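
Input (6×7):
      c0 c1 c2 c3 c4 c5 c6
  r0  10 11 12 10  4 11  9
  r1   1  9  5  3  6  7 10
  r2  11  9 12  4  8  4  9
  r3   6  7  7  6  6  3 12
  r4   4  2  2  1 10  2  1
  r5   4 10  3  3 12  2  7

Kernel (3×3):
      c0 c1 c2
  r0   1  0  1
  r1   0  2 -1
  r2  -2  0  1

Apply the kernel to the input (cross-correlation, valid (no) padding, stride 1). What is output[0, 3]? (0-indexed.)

22

The receptive field on the input at this output position is [10 4 11 / 3 6 7 / 4 8 4]. Elementwise product with the kernel and sum: 10·1 + 11·1 + 6·2 + 7·-1 + 4·-2 + 4·1.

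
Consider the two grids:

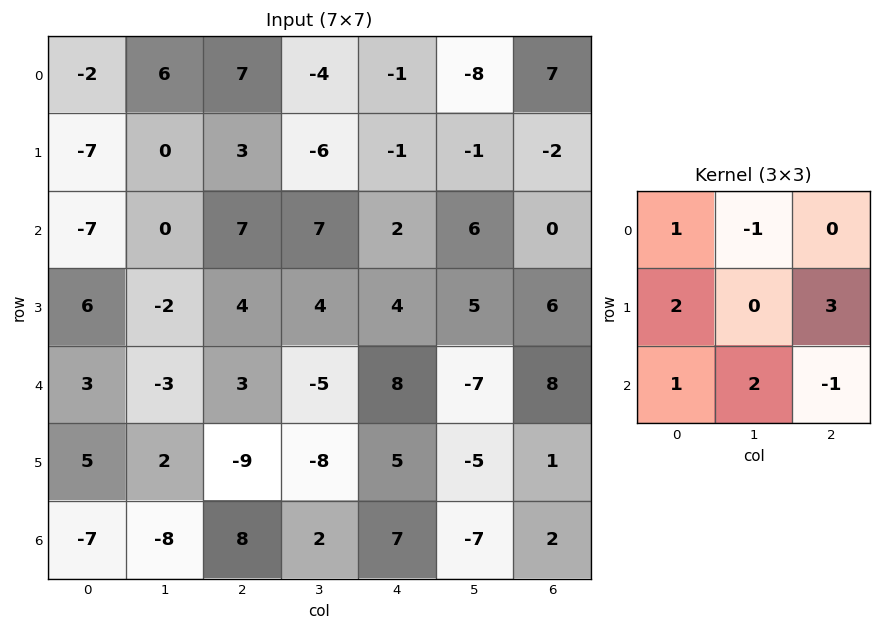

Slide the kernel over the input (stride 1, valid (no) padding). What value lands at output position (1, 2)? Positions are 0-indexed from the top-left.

The receptive field on the input at this output position is [3 -6 -1 / 7 7 2 / 4 4 4]. Elementwise product with the kernel and sum: 3·1 + -6·-1 + 7·2 + 2·3 + 4·1 + 4·2 + 4·-1.

37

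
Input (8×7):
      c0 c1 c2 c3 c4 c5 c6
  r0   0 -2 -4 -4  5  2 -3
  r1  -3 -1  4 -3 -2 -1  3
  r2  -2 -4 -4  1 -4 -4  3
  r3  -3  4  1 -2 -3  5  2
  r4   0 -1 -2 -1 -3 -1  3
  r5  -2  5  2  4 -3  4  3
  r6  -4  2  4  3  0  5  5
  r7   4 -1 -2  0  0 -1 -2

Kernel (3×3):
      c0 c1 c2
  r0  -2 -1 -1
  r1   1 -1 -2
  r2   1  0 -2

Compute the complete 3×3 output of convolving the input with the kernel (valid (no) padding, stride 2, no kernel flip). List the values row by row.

Output[0,0]: The receptive field on the input at this output position is [0 -2 -4 / -3 -1 4 / -2 -4 -4]. Elementwise product with the kernel and sum: 0·-2 + -2·-1 + -4·-1 + -3·1 + -1·-1 + 4·-2 + -2·1 + -4·-2.
Output[0,1]: The receptive field on the input at this output position is [-4 -4 5 / 4 -3 -2 / -4 1 -4]. Elementwise product with the kernel and sum: -4·-2 + -4·-1 + 5·-1 + 4·1 + -3·-1 + -2·-2 + -4·1 + -4·-2.

2 22 -26
7 24 -12
-20 16 -19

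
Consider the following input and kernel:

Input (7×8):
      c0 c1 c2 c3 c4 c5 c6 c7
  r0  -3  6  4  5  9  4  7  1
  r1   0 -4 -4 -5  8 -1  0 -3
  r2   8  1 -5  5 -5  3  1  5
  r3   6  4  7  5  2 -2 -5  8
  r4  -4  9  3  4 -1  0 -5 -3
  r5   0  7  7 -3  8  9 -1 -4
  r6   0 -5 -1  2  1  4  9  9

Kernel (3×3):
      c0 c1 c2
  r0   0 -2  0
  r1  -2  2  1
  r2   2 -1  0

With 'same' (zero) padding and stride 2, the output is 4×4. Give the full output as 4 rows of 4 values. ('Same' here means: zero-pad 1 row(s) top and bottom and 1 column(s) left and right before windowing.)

Output[0,0]: The receptive field on the zero-padded input at this output position is [0 0 0 / 0 -3 6 / 0 0 -4]. Elementwise product with the kernel and sum: 0·-2 + 0·-2 + -3·2 + 6·1 + 0·2 + 0·-1.
Output[0,1]: The receptive field on the zero-padded input at this output position is [0 0 0 / 6 4 5 / -4 -4 -5]. Elementwise product with the kernel and sum: 0·-2 + 6·-2 + 4·2 + 5·1 + -4·2 + -4·-1.

0 -3 -6 5
11 2 -25 2
-11 -15 -28 16
-5 -4 -14 21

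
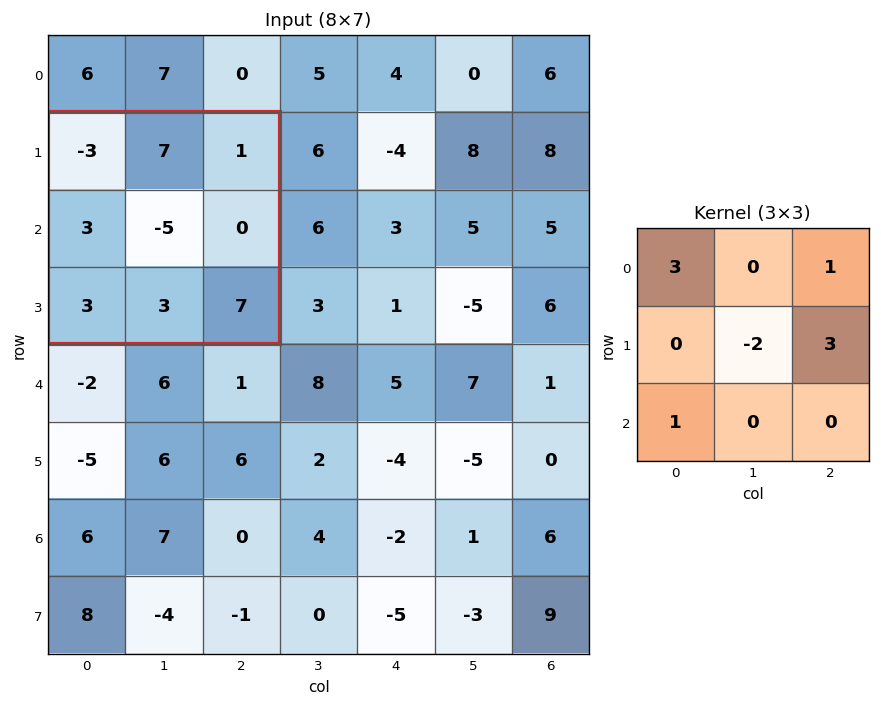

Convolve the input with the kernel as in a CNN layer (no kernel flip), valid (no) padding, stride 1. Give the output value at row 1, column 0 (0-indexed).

5

The receptive field on the input at this output position is [-3 7 1 / 3 -5 0 / 3 3 7]. Elementwise product with the kernel and sum: -3·3 + 1·1 + -5·-2 + 0·3 + 3·1.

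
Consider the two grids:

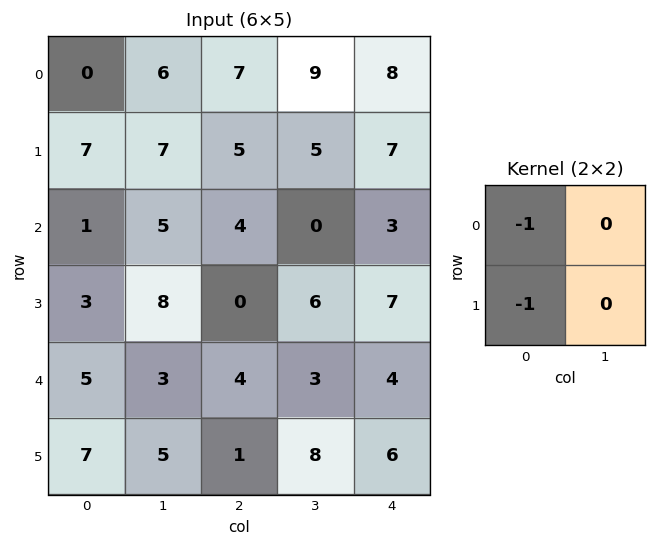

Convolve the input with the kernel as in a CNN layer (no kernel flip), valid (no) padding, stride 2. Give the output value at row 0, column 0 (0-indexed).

-7

The receptive field on the input at this output position is [0 6 / 7 7]. Elementwise product with the kernel and sum: 0·-1 + 7·-1.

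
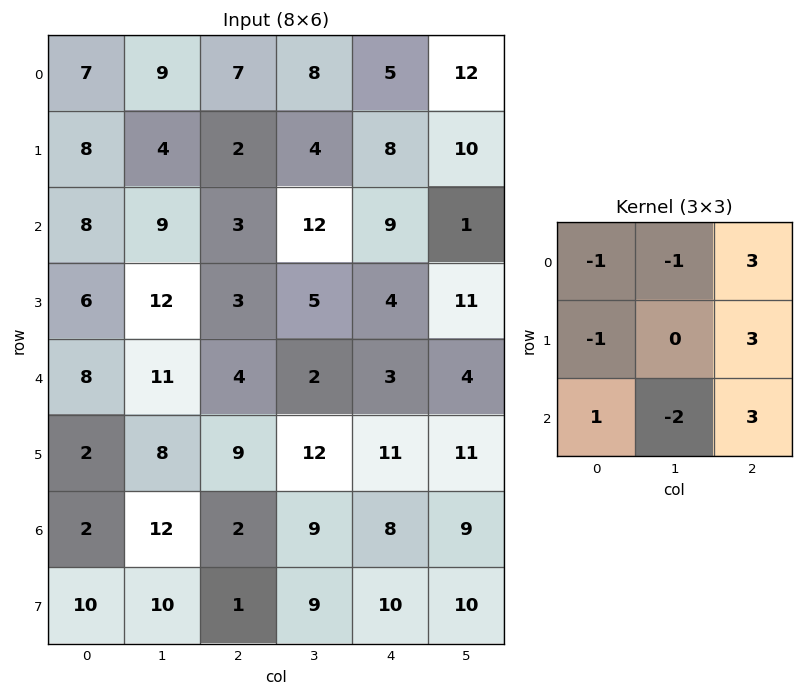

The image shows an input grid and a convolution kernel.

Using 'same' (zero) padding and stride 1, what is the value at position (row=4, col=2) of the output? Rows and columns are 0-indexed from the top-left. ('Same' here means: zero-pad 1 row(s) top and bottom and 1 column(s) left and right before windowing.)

21

The receptive field on the zero-padded input at this output position is [12 3 5 / 11 4 2 / 8 9 12]. Elementwise product with the kernel and sum: 12·-1 + 3·-1 + 5·3 + 11·-1 + 2·3 + 8·1 + 9·-2 + 12·3.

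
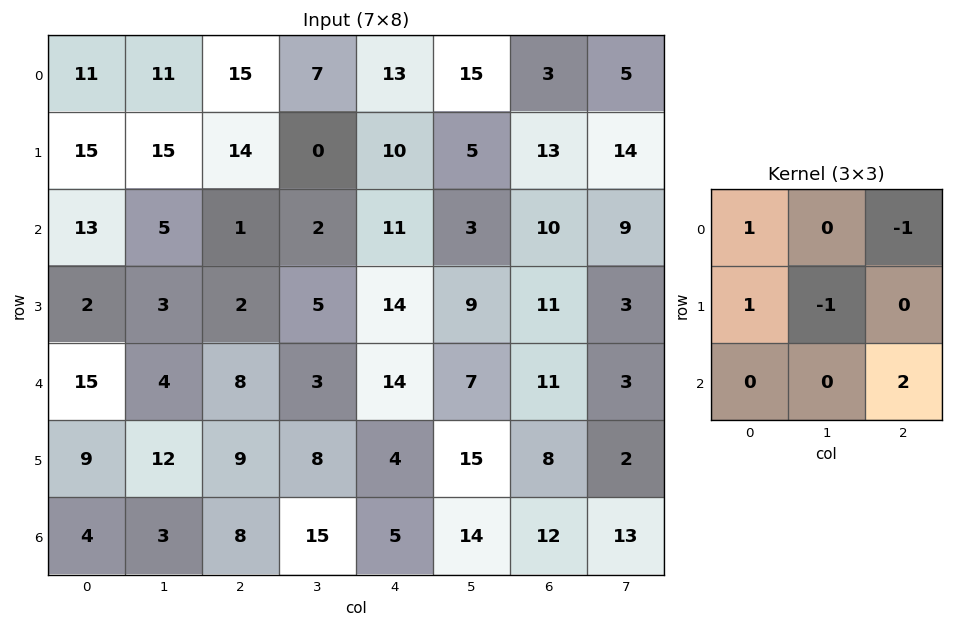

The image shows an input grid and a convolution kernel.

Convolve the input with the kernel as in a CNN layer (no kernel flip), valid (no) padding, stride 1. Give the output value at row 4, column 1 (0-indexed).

The receptive field on the input at this output position is [4 8 3 / 12 9 8 / 3 8 15]. Elementwise product with the kernel and sum: 4·1 + 3·-1 + 12·1 + 9·-1 + 15·2.

34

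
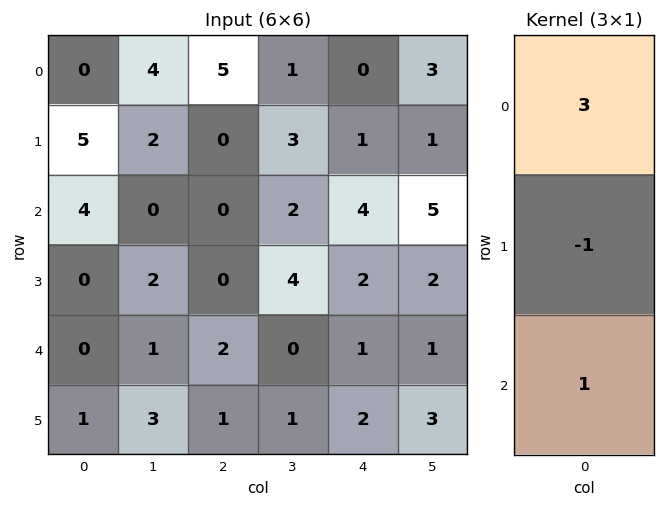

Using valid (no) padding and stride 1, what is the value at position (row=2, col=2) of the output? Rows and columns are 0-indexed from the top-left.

The receptive field on the input at this output position is [0 / 0 / 2]. Elementwise product with the kernel and sum: 0·3 + 0·-1 + 2·1.

2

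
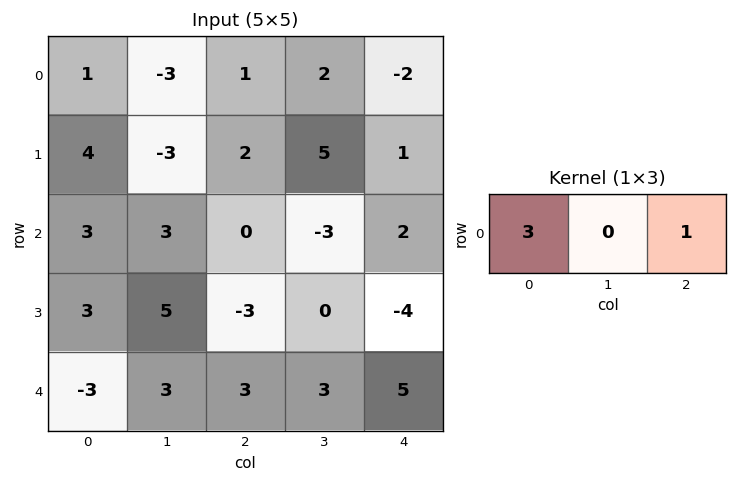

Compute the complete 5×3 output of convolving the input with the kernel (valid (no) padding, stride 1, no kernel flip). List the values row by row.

4 -7 1
14 -4 7
9 6 2
6 15 -13
-6 12 14

Output[0,0]: The receptive field on the input at this output position is [1 -3 1]. Elementwise product with the kernel and sum: 1·3 + 1·1.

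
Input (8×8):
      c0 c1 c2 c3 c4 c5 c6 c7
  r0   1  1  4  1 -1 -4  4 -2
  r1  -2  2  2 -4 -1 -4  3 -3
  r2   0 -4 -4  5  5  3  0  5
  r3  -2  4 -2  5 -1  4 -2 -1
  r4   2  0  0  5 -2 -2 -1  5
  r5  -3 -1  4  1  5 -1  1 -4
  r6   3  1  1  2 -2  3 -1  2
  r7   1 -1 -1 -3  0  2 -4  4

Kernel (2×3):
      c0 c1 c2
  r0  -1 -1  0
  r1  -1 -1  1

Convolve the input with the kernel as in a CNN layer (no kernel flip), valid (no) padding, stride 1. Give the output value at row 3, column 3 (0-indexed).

The receptive field on the input at this output position is [5 -1 4 / 5 -2 -2]. Elementwise product with the kernel and sum: 5·-1 + -1·-1 + 5·-1 + -2·-1 + -2·1.

-9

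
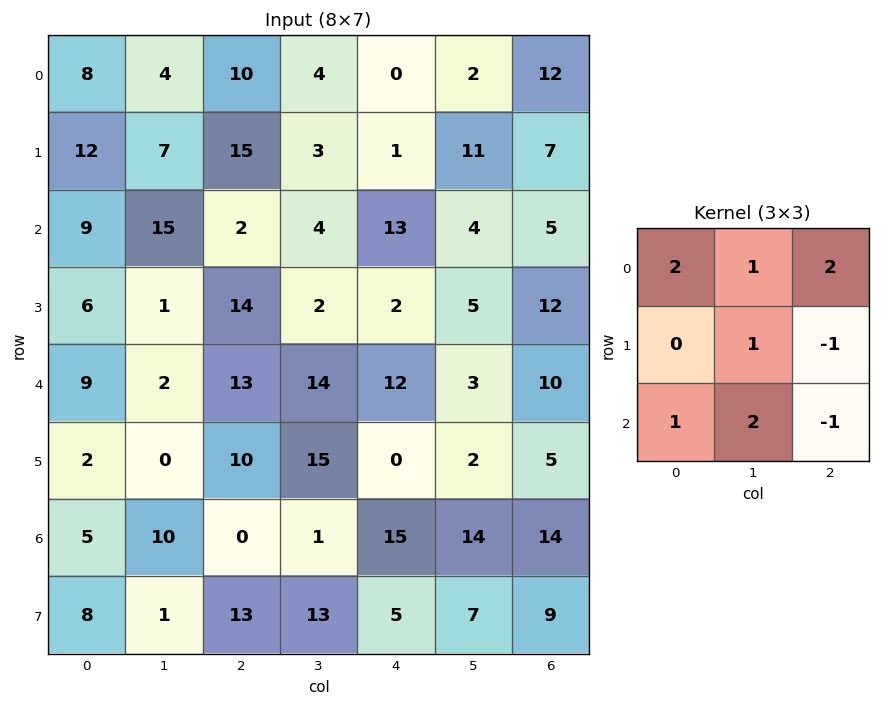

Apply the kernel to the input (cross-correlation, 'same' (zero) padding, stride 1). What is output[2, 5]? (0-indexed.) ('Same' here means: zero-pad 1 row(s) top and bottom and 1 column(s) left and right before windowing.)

The receptive field on the zero-padded input at this output position is [1 11 7 / 13 4 5 / 2 5 12]. Elementwise product with the kernel and sum: 1·2 + 11·1 + 7·2 + 4·1 + 5·-1 + 2·1 + 5·2 + 12·-1.

26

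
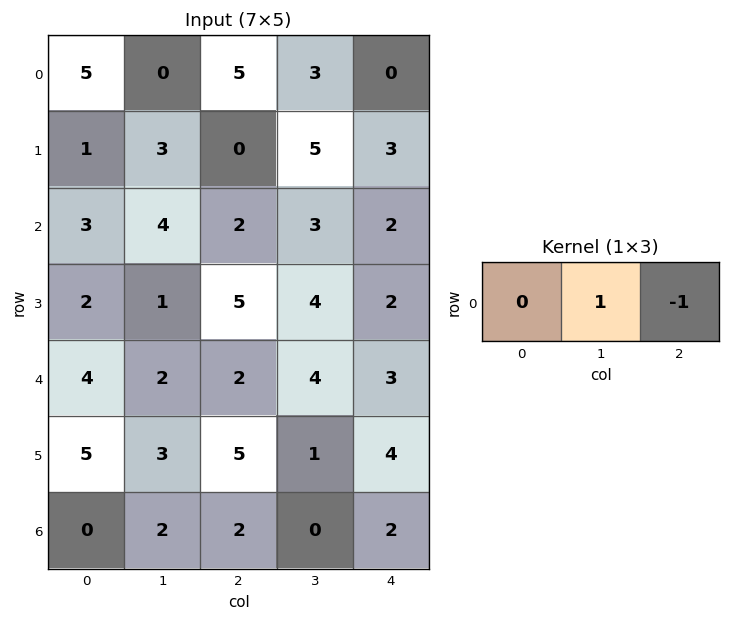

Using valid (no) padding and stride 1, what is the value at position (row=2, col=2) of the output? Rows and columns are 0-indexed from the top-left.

The receptive field on the input at this output position is [2 3 2]. Elementwise product with the kernel and sum: 3·1 + 2·-1.

1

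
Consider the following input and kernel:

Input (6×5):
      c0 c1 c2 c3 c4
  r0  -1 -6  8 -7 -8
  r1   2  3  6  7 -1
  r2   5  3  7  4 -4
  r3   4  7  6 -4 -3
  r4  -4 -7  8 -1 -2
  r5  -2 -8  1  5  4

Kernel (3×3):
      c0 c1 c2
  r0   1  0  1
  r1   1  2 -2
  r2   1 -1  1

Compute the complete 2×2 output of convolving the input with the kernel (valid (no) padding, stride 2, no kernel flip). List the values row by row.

Output[0,0]: The receptive field on the input at this output position is [-1 -6 8 / 2 3 6 / 5 3 7]. Elementwise product with the kernel and sum: -1·1 + 8·1 + 2·1 + 3·2 + 6·-2 + 5·1 + 3·-1 + 7·1.

12 21
29 14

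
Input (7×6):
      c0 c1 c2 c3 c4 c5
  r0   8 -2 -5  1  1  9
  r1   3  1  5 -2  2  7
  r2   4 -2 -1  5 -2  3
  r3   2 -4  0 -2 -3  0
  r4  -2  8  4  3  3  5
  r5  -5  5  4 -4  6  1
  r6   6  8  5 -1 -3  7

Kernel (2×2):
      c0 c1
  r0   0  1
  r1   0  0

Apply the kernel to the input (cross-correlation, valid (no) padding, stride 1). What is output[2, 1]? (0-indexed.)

The receptive field on the input at this output position is [-2 -1 / -4 0]. Elementwise product with the kernel and sum: -1·1.

-1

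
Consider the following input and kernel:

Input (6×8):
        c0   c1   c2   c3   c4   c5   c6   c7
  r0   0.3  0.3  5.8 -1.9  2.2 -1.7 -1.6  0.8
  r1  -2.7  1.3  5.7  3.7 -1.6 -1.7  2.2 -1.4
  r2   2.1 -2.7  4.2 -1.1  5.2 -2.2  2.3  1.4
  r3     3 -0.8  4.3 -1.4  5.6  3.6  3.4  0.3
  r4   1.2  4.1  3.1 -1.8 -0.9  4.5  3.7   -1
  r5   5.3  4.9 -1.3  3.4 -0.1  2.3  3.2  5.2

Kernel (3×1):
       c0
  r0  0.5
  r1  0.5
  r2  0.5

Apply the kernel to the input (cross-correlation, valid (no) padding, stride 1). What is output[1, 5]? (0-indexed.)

-0.15

The receptive field on the input at this output position is [-1.7 / -2.2 / 3.6]. Elementwise product with the kernel and sum: -1.7·0.5 + -2.2·0.5 + 3.6·0.5.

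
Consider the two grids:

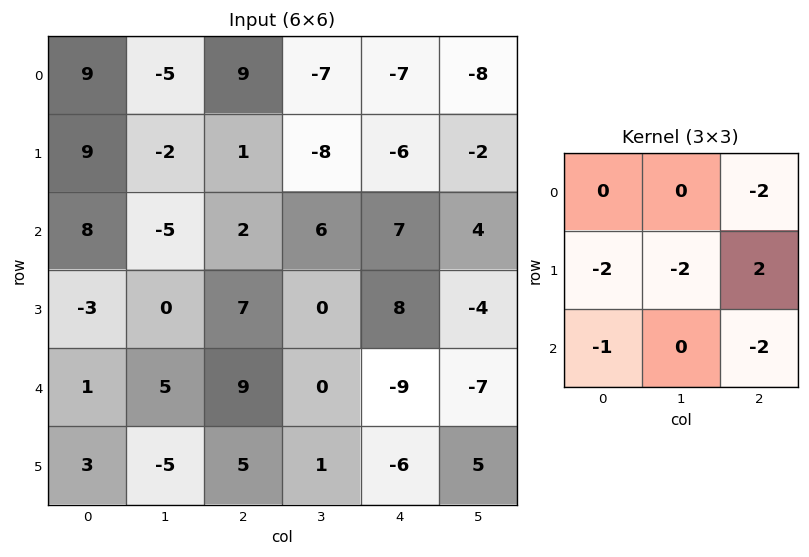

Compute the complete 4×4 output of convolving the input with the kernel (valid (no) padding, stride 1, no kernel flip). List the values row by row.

Output[0,0]: The receptive field on the input at this output position is [9 -5 9 / 9 -2 1 / 8 -5 2]. Elementwise product with the kernel and sum: 9·-2 + 9·-2 + -2·-2 + 1·2 + 8·-1 + 2·-2.
Output[0,1]: The receptive field on the input at this output position is [-5 9 -7 / -2 1 -8 / -5 2 6]. Elementwise product with the kernel and sum: -7·-2 + -2·-2 + 1·-2 + -8·2 + -5·-1 + 6·-2.

-42 -7 0 26
-15 34 -13 -6
-3 -31 -3 -18
-21 -25 -45 1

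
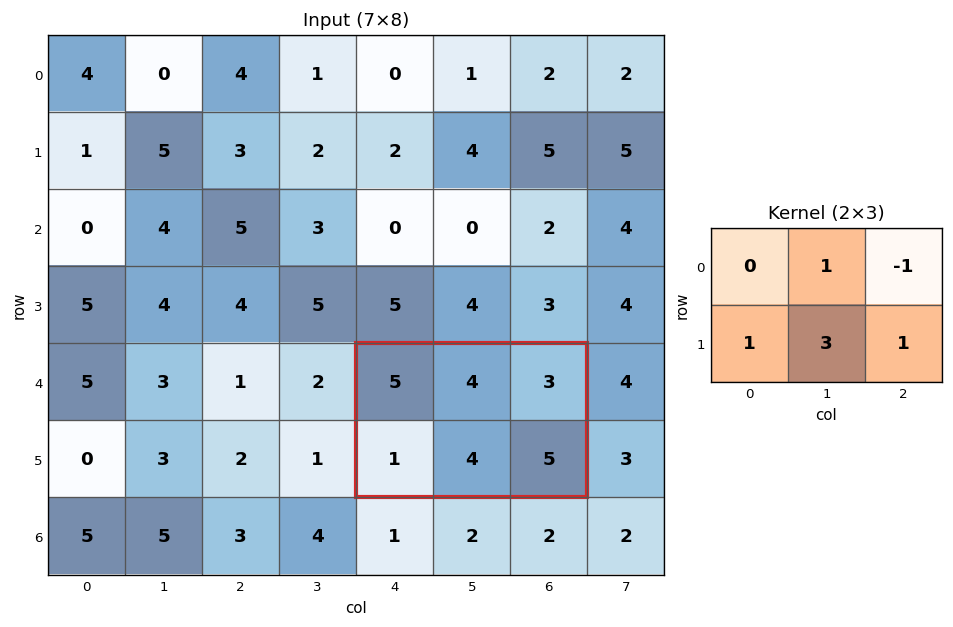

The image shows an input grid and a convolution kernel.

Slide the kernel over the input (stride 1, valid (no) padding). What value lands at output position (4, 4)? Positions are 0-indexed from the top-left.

The receptive field on the input at this output position is [5 4 3 / 1 4 5]. Elementwise product with the kernel and sum: 4·1 + 3·-1 + 1·1 + 4·3 + 5·1.

19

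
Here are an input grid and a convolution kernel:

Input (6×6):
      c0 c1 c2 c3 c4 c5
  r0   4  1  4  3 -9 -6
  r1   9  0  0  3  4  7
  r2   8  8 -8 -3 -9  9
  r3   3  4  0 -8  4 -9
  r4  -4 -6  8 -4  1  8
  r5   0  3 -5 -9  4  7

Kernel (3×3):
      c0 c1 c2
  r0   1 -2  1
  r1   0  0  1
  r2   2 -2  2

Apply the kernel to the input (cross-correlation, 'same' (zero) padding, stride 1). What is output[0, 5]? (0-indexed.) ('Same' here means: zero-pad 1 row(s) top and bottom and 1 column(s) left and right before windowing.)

The receptive field on the zero-padded input at this output position is [0 0 0 / -9 -6 0 / 4 7 0]. Elementwise product with the kernel and sum: 0·1 + 0·-2 + 0·1 + 0·1 + 4·2 + 7·-2 + 0·2.

-6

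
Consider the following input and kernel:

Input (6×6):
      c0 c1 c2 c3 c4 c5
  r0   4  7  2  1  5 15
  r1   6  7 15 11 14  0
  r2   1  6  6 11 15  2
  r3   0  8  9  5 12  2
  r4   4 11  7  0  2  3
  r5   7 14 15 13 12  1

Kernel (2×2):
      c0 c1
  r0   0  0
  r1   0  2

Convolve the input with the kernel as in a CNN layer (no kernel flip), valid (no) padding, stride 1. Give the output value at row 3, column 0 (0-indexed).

The receptive field on the input at this output position is [0 8 / 4 11]. Elementwise product with the kernel and sum: 11·2.

22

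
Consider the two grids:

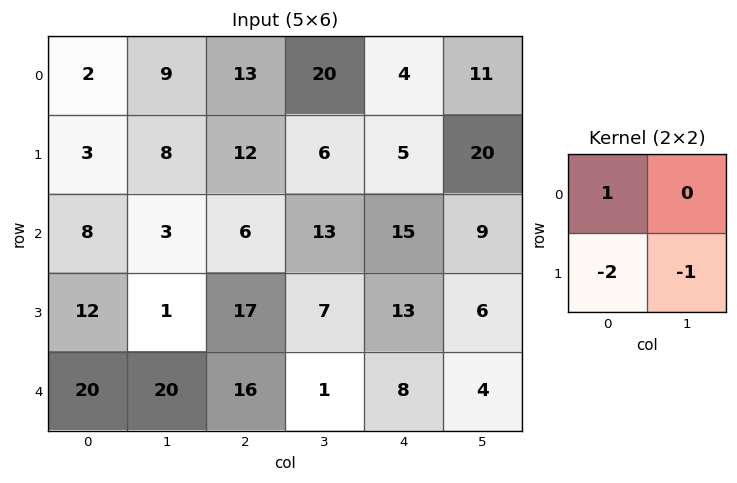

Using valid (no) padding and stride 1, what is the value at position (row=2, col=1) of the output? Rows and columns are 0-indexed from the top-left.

-16

The receptive field on the input at this output position is [3 6 / 1 17]. Elementwise product with the kernel and sum: 3·1 + 1·-2 + 17·-1.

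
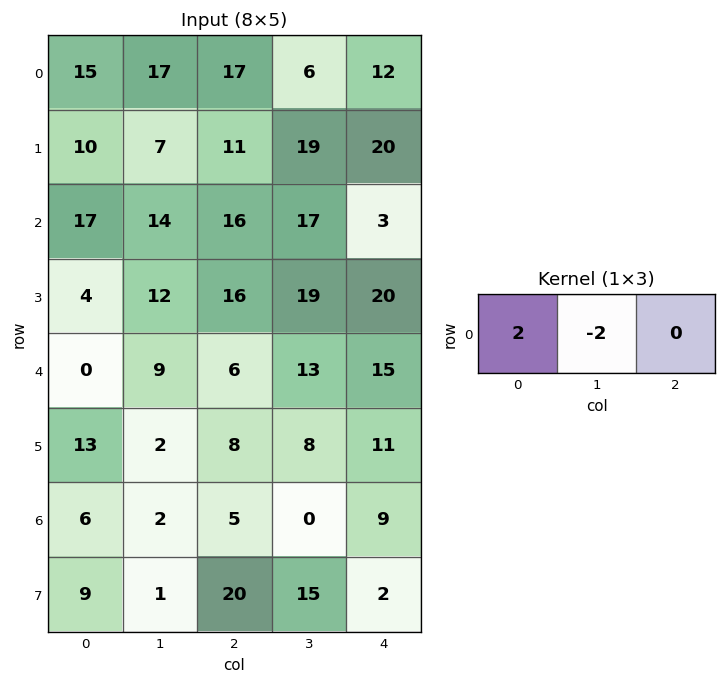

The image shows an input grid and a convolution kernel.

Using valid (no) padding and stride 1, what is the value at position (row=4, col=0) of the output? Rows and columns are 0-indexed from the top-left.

The receptive field on the input at this output position is [0 9 6]. Elementwise product with the kernel and sum: 0·2 + 9·-2.

-18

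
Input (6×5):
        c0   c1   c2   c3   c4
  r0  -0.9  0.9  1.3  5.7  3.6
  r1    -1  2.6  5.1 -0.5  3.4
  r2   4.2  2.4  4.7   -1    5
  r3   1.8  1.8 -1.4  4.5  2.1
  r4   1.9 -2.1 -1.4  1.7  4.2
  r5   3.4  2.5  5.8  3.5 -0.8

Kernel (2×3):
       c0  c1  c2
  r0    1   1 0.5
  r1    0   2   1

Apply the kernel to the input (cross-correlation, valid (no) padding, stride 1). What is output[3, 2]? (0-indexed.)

11.75

The receptive field on the input at this output position is [-1.4 4.5 2.1 / -1.4 1.7 4.2]. Elementwise product with the kernel and sum: -1.4·1 + 4.5·1 + 2.1·0.5 + 1.7·2 + 4.2·1.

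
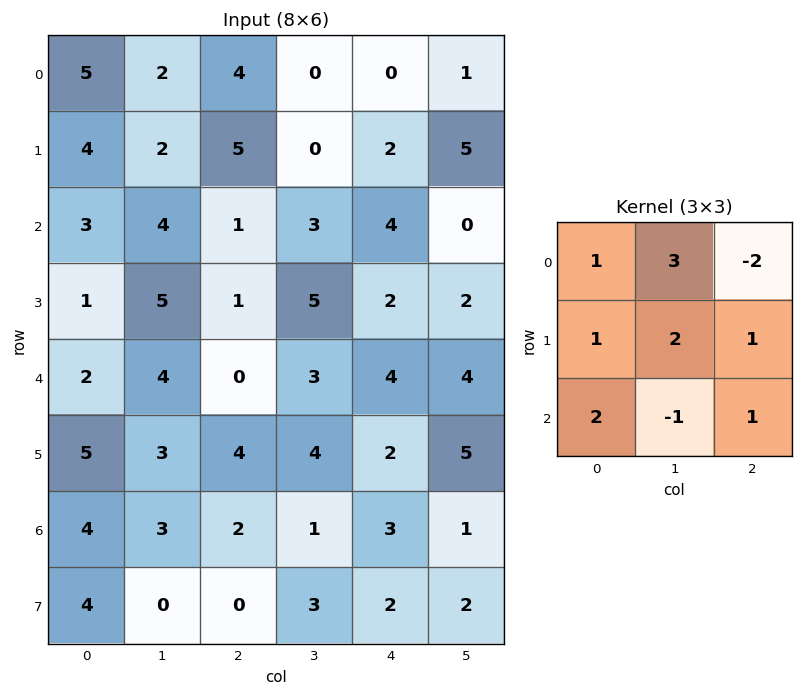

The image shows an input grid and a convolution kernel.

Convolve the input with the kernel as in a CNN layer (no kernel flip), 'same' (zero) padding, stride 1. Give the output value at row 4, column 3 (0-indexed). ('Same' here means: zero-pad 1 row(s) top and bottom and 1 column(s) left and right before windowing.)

The receptive field on the zero-padded input at this output position is [1 5 2 / 0 3 4 / 4 4 2]. Elementwise product with the kernel and sum: 1·1 + 5·3 + 2·-2 + 0·1 + 3·2 + 4·1 + 4·2 + 4·-1 + 2·1.

28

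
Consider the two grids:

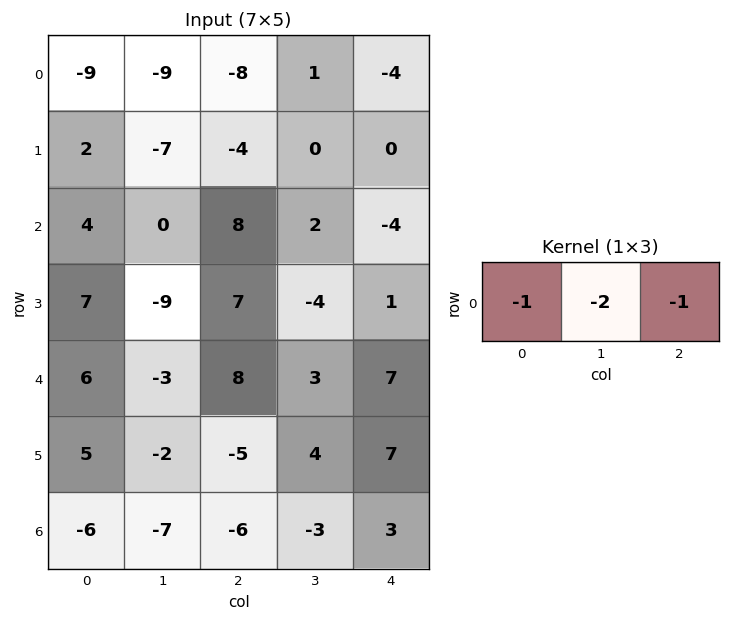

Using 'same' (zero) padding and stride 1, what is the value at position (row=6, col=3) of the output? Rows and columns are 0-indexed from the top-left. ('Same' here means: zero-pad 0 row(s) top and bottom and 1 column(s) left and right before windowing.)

The receptive field on the zero-padded input at this output position is [-6 -3 3]. Elementwise product with the kernel and sum: -6·-1 + -3·-2 + 3·-1.

9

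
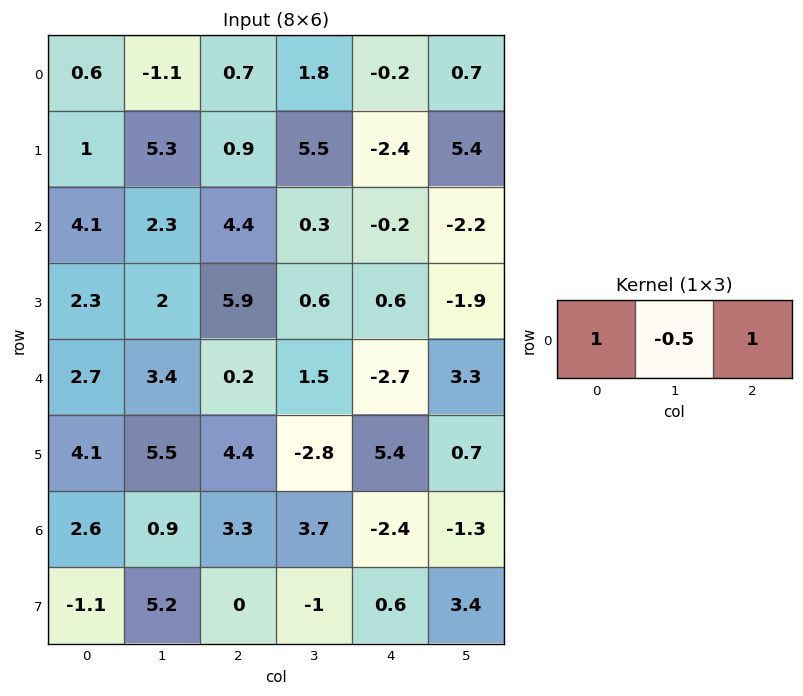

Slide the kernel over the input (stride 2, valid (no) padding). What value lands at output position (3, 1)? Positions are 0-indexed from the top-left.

-0.95

The receptive field on the input at this output position is [3.3 3.7 -2.4]. Elementwise product with the kernel and sum: 3.3·1 + 3.7·-0.5 + -2.4·1.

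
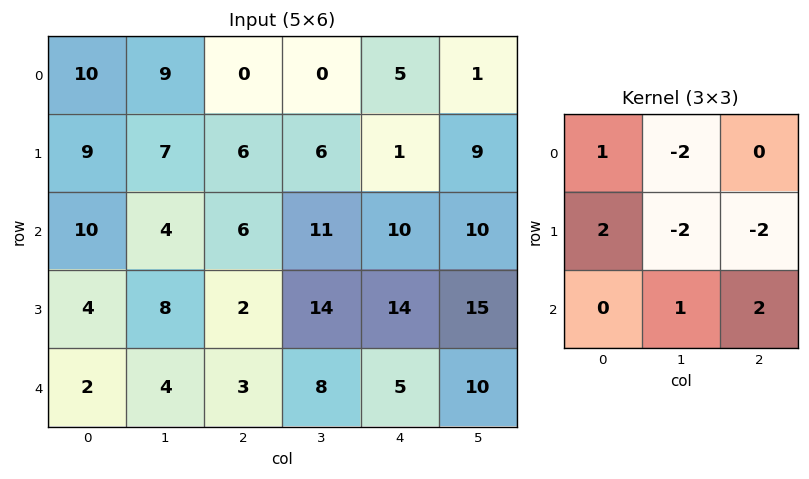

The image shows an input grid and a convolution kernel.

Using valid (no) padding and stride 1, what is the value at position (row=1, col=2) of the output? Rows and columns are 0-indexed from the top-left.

The receptive field on the input at this output position is [6 6 1 / 6 11 10 / 2 14 14]. Elementwise product with the kernel and sum: 6·1 + 6·-2 + 6·2 + 11·-2 + 10·-2 + 14·1 + 14·2.

6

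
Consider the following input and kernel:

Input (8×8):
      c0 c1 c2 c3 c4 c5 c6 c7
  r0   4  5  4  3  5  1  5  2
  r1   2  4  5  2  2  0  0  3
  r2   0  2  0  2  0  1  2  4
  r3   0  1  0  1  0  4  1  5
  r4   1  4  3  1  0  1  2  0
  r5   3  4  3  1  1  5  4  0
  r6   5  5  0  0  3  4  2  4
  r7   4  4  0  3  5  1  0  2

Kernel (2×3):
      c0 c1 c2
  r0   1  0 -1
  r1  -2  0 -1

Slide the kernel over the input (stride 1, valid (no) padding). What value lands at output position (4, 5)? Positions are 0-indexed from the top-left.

The receptive field on the input at this output position is [1 2 0 / 5 4 0]. Elementwise product with the kernel and sum: 1·1 + 0·-1 + 5·-2 + 0·-1.

-9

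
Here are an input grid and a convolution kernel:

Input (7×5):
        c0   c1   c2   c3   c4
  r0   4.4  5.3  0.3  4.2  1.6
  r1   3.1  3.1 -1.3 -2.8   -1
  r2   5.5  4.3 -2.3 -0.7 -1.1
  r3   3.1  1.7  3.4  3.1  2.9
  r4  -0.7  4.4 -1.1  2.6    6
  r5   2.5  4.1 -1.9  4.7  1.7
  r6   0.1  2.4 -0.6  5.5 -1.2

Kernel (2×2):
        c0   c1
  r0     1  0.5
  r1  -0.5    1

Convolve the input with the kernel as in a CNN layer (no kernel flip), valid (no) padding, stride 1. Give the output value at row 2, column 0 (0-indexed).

7.8

The receptive field on the input at this output position is [5.5 4.3 / 3.1 1.7]. Elementwise product with the kernel and sum: 5.5·1 + 4.3·0.5 + 3.1·-0.5 + 1.7·1.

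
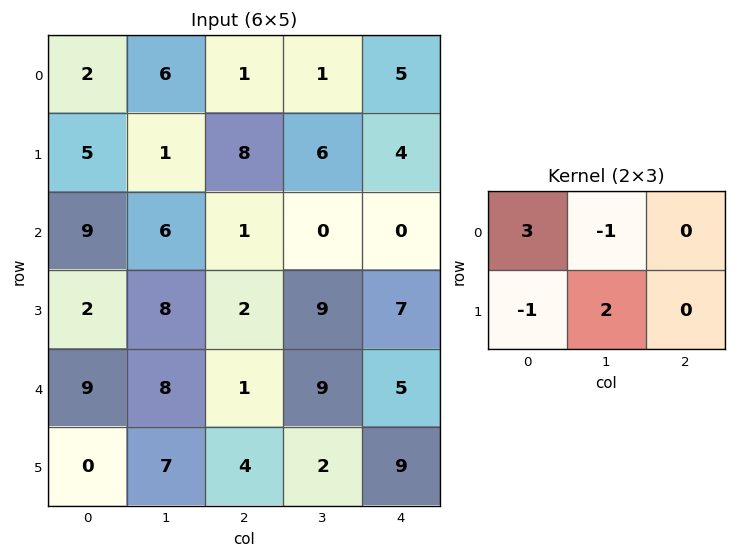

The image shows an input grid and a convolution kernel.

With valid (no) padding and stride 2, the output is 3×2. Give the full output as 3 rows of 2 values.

Output[0,0]: The receptive field on the input at this output position is [2 6 1 / 5 1 8]. Elementwise product with the kernel and sum: 2·3 + 6·-1 + 5·-1 + 1·2.

-3 6
35 19
33 -6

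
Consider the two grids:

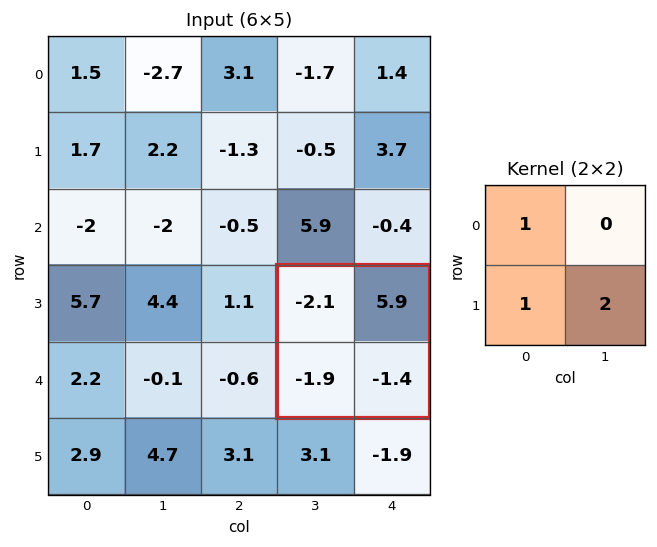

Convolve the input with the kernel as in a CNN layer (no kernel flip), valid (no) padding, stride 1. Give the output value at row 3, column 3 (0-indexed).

The receptive field on the input at this output position is [-2.1 5.9 / -1.9 -1.4]. Elementwise product with the kernel and sum: -2.1·1 + -1.9·1 + -1.4·2.

-6.8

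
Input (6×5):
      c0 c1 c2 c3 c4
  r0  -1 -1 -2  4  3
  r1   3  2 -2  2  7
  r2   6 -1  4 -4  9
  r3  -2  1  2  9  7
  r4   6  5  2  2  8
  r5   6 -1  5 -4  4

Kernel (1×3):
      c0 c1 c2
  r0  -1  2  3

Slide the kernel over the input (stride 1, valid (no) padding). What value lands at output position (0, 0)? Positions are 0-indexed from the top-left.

-7

The receptive field on the input at this output position is [-1 -1 -2]. Elementwise product with the kernel and sum: -1·-1 + -1·2 + -2·3.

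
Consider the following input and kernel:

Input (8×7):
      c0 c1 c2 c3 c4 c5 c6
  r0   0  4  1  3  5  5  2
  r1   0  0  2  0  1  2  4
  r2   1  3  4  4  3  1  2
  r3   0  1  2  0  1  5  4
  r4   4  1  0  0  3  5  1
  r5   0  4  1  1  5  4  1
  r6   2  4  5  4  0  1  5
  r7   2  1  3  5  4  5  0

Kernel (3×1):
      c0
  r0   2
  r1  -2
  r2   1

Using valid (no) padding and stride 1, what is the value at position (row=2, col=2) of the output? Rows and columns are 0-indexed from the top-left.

The receptive field on the input at this output position is [4 / 2 / 0]. Elementwise product with the kernel and sum: 4·2 + 2·-2 + 0·1.

4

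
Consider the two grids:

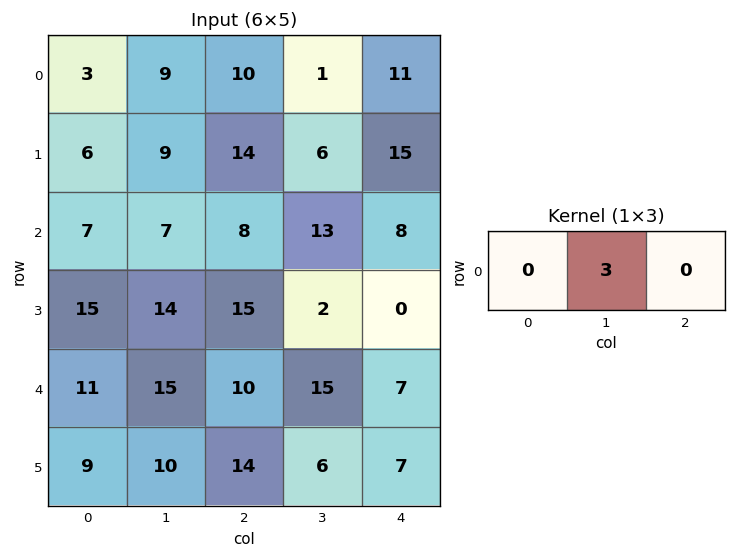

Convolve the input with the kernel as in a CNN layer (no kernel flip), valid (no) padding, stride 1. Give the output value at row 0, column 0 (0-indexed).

27

The receptive field on the input at this output position is [3 9 10]. Elementwise product with the kernel and sum: 9·3.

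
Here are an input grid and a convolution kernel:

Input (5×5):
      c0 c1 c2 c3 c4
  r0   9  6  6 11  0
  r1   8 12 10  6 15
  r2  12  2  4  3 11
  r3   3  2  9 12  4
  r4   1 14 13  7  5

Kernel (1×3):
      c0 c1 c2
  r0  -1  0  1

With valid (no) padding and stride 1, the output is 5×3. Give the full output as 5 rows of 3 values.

Output[0,0]: The receptive field on the input at this output position is [9 6 6]. Elementwise product with the kernel and sum: 9·-1 + 6·1.

-3 5 -6
2 -6 5
-8 1 7
6 10 -5
12 -7 -8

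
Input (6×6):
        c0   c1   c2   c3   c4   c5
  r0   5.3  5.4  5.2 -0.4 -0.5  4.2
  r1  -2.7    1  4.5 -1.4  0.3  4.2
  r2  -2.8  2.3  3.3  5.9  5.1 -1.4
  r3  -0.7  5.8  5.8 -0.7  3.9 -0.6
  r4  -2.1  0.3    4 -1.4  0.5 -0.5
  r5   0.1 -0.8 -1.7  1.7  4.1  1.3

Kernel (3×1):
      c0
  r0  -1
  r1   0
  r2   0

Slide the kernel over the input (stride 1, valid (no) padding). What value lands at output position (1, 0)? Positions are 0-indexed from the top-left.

2.7

The receptive field on the input at this output position is [-2.7 / -2.8 / -0.7]. Elementwise product with the kernel and sum: -2.7·-1.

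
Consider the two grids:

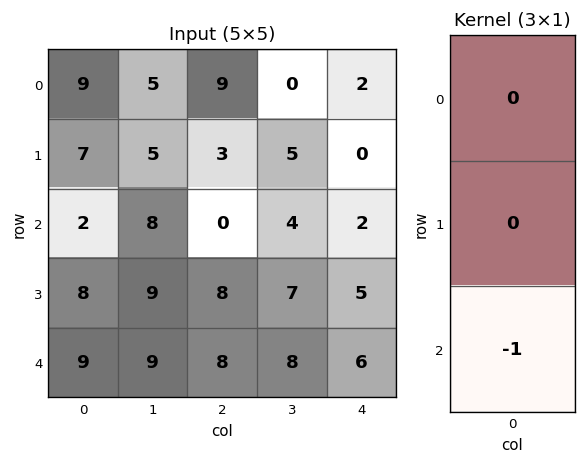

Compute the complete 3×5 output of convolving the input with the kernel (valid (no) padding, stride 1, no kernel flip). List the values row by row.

-2 -8 0 -4 -2
-8 -9 -8 -7 -5
-9 -9 -8 -8 -6

Output[0,0]: The receptive field on the input at this output position is [9 / 7 / 2]. Elementwise product with the kernel and sum: 2·-1.
Output[0,1]: The receptive field on the input at this output position is [5 / 5 / 8]. Elementwise product with the kernel and sum: 8·-1.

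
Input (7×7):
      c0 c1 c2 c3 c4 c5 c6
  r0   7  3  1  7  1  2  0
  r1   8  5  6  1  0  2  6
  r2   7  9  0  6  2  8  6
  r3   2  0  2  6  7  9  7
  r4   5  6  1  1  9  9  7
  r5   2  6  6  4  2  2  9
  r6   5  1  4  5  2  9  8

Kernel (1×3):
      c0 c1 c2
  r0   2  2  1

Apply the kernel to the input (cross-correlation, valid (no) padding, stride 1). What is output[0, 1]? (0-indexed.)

The receptive field on the input at this output position is [3 1 7]. Elementwise product with the kernel and sum: 3·2 + 1·2 + 7·1.

15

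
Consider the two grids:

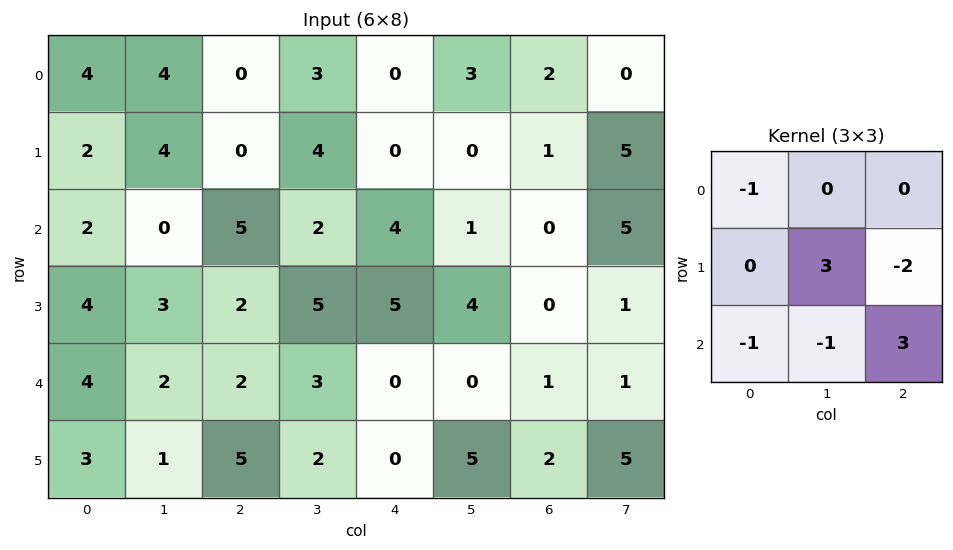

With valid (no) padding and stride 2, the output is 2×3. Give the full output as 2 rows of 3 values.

Output[0,0]: The receptive field on the input at this output position is [4 4 0 / 2 4 0 / 2 0 5]. Elementwise product with the kernel and sum: 4·-1 + 4·3 + 0·-2 + 2·-1 + 0·-1 + 5·3.
Output[0,1]: The receptive field on the input at this output position is [0 3 0 / 0 4 0 / 5 2 4]. Elementwise product with the kernel and sum: 0·-1 + 4·3 + 0·-2 + 5·-1 + 2·-1 + 4·3.

21 17 -7
3 -5 11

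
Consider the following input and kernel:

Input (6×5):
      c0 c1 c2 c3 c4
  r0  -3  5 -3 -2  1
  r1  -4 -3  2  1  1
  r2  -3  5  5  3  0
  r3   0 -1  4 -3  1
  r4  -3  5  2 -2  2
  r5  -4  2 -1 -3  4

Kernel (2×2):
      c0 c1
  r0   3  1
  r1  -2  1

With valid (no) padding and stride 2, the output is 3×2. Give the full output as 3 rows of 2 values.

Output[0,0]: The receptive field on the input at this output position is [-3 5 / -4 -3]. Elementwise product with the kernel and sum: -3·3 + 5·1 + -4·-2 + -3·1.
Output[0,1]: The receptive field on the input at this output position is [-3 -2 / 2 1]. Elementwise product with the kernel and sum: -3·3 + -2·1 + 2·-2 + 1·1.

1 -14
-5 7
6 3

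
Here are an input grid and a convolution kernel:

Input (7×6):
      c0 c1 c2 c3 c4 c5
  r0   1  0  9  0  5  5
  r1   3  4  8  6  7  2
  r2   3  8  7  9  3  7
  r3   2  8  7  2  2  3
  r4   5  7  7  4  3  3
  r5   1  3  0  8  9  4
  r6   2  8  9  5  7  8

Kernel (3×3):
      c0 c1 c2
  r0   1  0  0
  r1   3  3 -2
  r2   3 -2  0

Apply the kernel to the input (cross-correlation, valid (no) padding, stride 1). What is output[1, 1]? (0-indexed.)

41

The receptive field on the input at this output position is [4 8 6 / 8 7 9 / 8 7 2]. Elementwise product with the kernel and sum: 4·1 + 8·3 + 7·3 + 9·-2 + 8·3 + 7·-2.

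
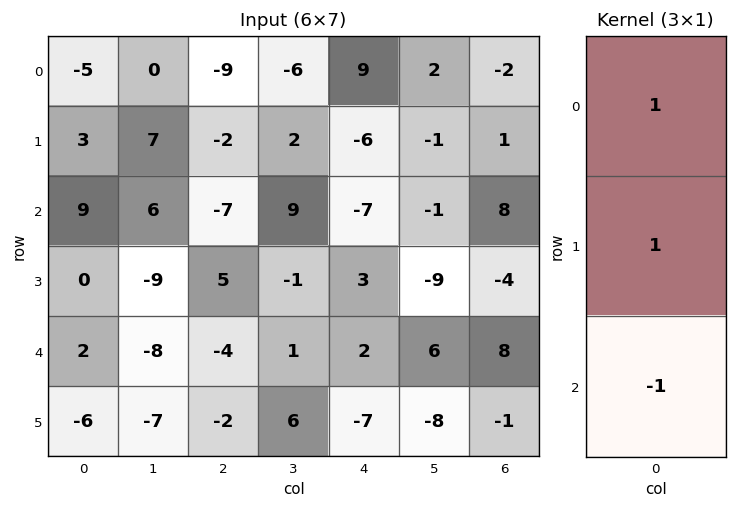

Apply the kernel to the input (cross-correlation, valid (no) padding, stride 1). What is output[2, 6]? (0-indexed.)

-4

The receptive field on the input at this output position is [8 / -4 / 8]. Elementwise product with the kernel and sum: 8·1 + -4·1 + 8·-1.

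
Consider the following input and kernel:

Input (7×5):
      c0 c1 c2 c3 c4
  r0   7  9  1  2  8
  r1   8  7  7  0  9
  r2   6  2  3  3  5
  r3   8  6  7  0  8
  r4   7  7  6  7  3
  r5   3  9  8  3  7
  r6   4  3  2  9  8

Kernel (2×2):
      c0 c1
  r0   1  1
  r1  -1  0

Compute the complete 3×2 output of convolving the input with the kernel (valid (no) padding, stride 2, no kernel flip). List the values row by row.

8 -4
0 -1
11 5

Output[0,0]: The receptive field on the input at this output position is [7 9 / 8 7]. Elementwise product with the kernel and sum: 7·1 + 9·1 + 8·-1.
Output[0,1]: The receptive field on the input at this output position is [1 2 / 7 0]. Elementwise product with the kernel and sum: 1·1 + 2·1 + 7·-1.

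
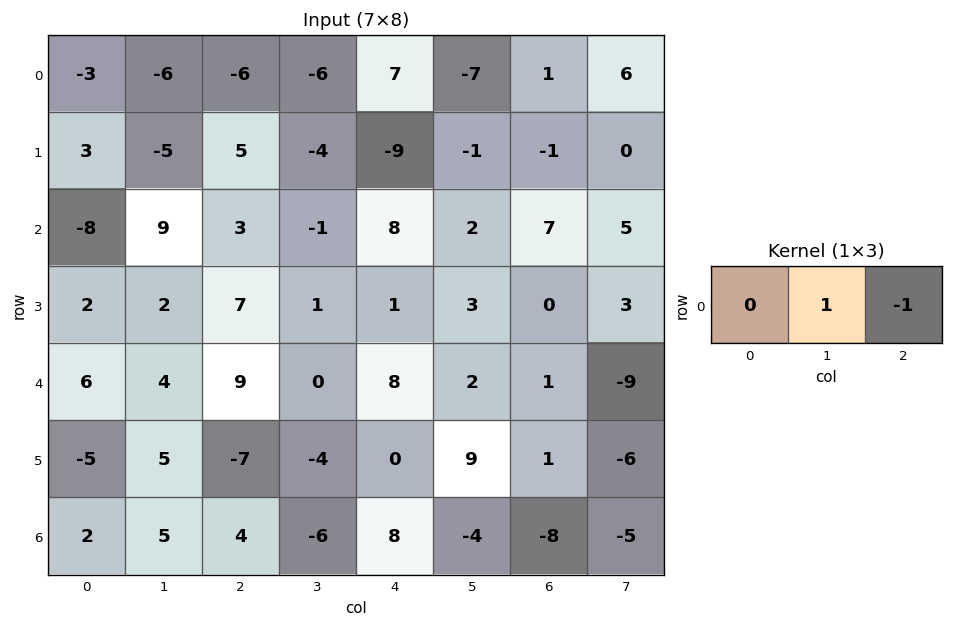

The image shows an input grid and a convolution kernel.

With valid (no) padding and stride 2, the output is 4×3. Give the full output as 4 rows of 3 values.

Output[0,0]: The receptive field on the input at this output position is [-3 -6 -6]. Elementwise product with the kernel and sum: -6·1 + -6·-1.
Output[0,1]: The receptive field on the input at this output position is [-6 -6 7]. Elementwise product with the kernel and sum: -6·1 + 7·-1.

0 -13 -8
6 -9 -5
-5 -8 1
1 -14 4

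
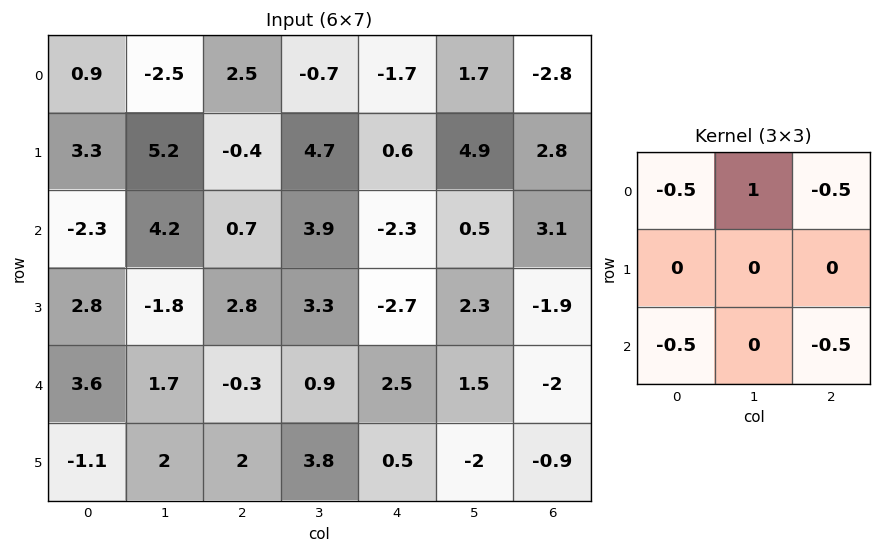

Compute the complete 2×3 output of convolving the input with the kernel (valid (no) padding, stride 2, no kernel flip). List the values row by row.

Output[0,0]: The receptive field on the input at this output position is [0.9 -2.5 2.5 / 3.3 5.2 -0.4 / -2.3 4.2 0.7]. Elementwise product with the kernel and sum: 0.9·-0.5 + -2.5·1 + 2.5·-0.5 + -2.3·-0.5 + 0.7·-0.5.
Output[0,1]: The receptive field on the input at this output position is [2.5 -0.7 -1.7 / -0.4 4.7 0.6 / 0.7 3.9 -2.3]. Elementwise product with the kernel and sum: 2.5·-0.5 + -0.7·1 + -1.7·-0.5 + 0.7·-0.5 + -2.3·-0.5.

-3.4 -0.3 3.55
3.35 3.6 -0.15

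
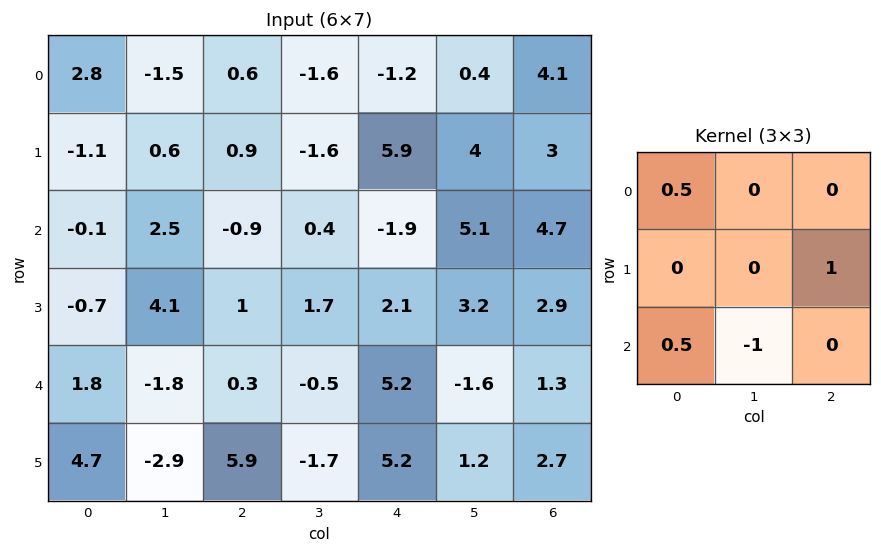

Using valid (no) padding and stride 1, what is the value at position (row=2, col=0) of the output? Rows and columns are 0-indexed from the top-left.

The receptive field on the input at this output position is [-0.1 2.5 -0.9 / -0.7 4.1 1 / 1.8 -1.8 0.3]. Elementwise product with the kernel and sum: -0.1·0.5 + 1·1 + 1.8·0.5 + -1.8·-1.

3.65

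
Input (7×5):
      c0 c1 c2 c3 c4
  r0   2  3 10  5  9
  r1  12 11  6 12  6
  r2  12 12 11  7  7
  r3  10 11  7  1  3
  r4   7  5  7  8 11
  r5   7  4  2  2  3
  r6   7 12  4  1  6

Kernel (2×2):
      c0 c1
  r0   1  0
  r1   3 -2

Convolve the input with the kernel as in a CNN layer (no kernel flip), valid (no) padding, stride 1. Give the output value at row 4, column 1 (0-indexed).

The receptive field on the input at this output position is [5 7 / 4 2]. Elementwise product with the kernel and sum: 5·1 + 4·3 + 2·-2.

13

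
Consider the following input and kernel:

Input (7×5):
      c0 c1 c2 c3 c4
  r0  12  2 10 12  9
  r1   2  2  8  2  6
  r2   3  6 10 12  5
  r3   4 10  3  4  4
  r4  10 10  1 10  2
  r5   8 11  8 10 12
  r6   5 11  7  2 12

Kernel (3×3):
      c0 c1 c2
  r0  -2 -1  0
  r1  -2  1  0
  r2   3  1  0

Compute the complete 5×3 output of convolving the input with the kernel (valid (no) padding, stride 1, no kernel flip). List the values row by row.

-13 18 -4
16 19 -13
30 -8 -21
7 -1 32
-9 5 5

Output[0,0]: The receptive field on the input at this output position is [12 2 10 / 2 2 8 / 3 6 10]. Elementwise product with the kernel and sum: 12·-2 + 2·-1 + 2·-2 + 2·1 + 3·3 + 6·1.
Output[0,1]: The receptive field on the input at this output position is [2 10 12 / 2 8 2 / 6 10 12]. Elementwise product with the kernel and sum: 2·-2 + 10·-1 + 2·-2 + 8·1 + 6·3 + 10·1.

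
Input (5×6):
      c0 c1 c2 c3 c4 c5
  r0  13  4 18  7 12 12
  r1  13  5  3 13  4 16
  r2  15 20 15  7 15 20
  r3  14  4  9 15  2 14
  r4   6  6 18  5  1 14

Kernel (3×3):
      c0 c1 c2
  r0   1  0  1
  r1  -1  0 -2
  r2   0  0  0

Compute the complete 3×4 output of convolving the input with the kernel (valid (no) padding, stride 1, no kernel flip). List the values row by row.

12 -20 19 -26
-29 -16 -38 -18
-2 -7 17 -16

Output[0,0]: The receptive field on the input at this output position is [13 4 18 / 13 5 3 / 15 20 15]. Elementwise product with the kernel and sum: 13·1 + 18·1 + 13·-1 + 3·-2.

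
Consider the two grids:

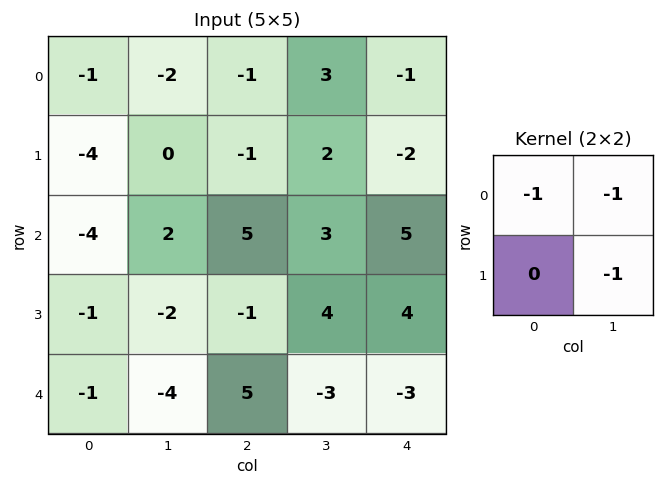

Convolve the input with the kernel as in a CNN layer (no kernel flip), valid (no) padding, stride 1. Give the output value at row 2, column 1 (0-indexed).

The receptive field on the input at this output position is [2 5 / -2 -1]. Elementwise product with the kernel and sum: 2·-1 + 5·-1 + -1·-1.

-6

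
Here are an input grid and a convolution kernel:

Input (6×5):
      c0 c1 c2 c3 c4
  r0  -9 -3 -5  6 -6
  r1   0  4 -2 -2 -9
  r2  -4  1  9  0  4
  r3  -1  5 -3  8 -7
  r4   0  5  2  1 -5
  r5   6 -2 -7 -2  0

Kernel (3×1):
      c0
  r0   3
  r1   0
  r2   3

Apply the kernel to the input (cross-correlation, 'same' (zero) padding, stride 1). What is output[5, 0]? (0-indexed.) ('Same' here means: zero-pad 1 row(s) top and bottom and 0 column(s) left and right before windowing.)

The receptive field on the zero-padded input at this output position is [0 / 6 / 0]. Elementwise product with the kernel and sum: 0·3 + 0·3.

0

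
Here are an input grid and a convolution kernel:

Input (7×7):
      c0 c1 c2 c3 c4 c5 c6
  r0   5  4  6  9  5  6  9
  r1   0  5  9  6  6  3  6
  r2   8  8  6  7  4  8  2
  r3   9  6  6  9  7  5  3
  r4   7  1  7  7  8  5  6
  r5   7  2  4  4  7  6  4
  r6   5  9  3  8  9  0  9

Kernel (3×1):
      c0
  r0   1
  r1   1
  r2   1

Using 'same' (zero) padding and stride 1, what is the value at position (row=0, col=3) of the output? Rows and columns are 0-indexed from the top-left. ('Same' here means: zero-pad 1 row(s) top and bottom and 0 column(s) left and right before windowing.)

15

The receptive field on the zero-padded input at this output position is [0 / 9 / 6]. Elementwise product with the kernel and sum: 0·1 + 9·1 + 6·1.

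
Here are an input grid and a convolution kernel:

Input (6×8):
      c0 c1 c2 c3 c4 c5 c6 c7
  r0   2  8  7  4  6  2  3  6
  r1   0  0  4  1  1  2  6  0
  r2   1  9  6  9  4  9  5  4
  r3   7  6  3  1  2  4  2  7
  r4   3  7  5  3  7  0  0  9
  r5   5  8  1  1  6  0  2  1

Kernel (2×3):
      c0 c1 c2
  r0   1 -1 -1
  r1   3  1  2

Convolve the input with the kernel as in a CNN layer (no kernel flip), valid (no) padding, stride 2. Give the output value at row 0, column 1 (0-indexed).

The receptive field on the input at this output position is [7 4 6 / 4 1 1]. Elementwise product with the kernel and sum: 7·1 + 4·-1 + 6·-1 + 4·3 + 1·1 + 1·2.

12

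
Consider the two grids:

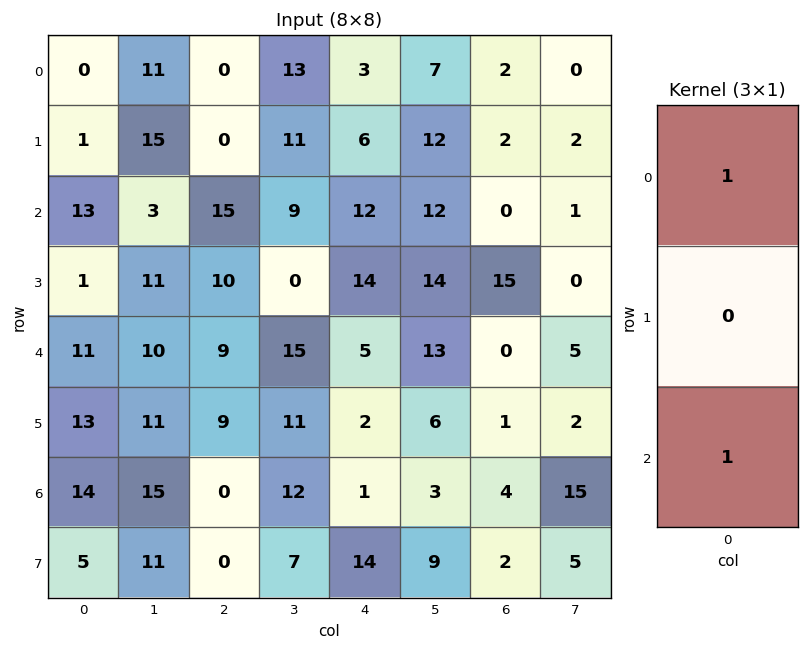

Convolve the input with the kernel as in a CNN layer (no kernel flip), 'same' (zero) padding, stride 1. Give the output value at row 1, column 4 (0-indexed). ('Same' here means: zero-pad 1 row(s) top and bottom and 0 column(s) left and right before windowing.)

15

The receptive field on the zero-padded input at this output position is [3 / 6 / 12]. Elementwise product with the kernel and sum: 3·1 + 12·1.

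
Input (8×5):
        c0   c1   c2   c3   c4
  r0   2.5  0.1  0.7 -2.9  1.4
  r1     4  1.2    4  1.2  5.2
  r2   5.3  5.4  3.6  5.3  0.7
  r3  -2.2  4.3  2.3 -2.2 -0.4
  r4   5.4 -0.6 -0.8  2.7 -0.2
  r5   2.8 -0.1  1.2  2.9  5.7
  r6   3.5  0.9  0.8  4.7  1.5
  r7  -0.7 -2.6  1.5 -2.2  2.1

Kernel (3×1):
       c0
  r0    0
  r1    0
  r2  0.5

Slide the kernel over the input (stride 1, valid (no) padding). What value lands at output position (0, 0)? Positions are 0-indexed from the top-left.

The receptive field on the input at this output position is [2.5 / 4 / 5.3]. Elementwise product with the kernel and sum: 5.3·0.5.

2.65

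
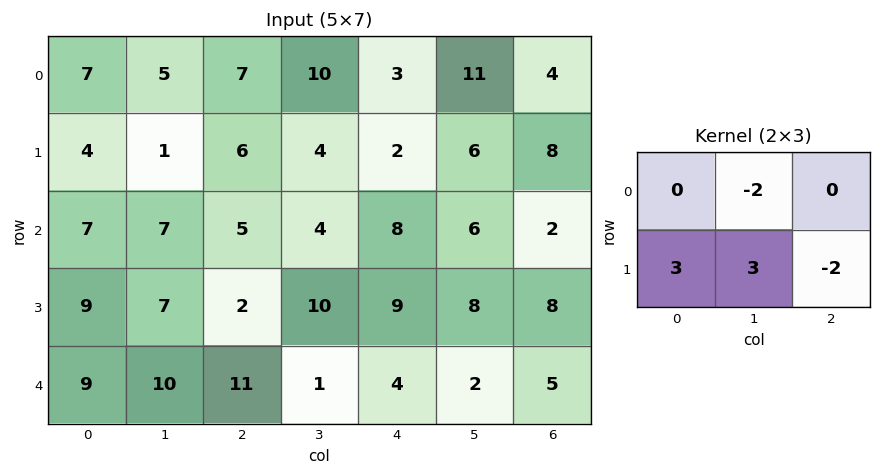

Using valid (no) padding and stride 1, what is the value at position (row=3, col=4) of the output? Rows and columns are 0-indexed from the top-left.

The receptive field on the input at this output position is [9 8 8 / 4 2 5]. Elementwise product with the kernel and sum: 8·-2 + 4·3 + 2·3 + 5·-2.

-8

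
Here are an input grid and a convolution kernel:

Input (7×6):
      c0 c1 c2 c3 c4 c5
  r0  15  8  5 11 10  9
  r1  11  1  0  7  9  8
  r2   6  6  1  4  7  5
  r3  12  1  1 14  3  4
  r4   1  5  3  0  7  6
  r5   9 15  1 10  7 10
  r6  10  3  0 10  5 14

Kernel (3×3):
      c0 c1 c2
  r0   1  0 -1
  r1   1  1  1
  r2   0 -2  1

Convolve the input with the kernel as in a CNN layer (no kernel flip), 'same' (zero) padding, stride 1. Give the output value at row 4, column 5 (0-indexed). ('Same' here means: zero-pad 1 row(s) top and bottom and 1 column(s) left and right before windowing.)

-4

The receptive field on the zero-padded input at this output position is [3 4 0 / 7 6 0 / 7 10 0]. Elementwise product with the kernel and sum: 3·1 + 0·-1 + 7·1 + 6·1 + 0·1 + 10·-2 + 0·1.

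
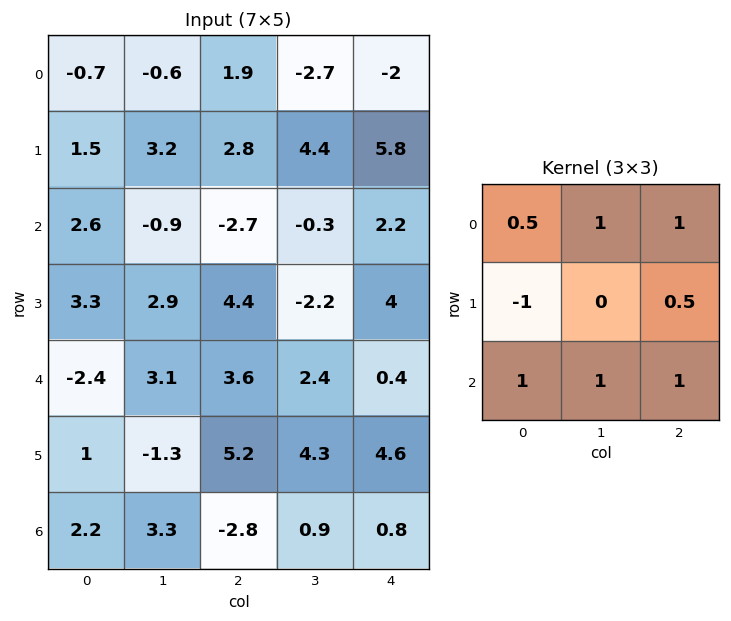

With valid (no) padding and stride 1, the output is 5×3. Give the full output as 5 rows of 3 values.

-0.15 -6 -4.45
13.4 14.65 21.6
0.9 1.65 4.55
18.05 9.95 14.7
9.8 12.4 0.6

Output[0,0]: The receptive field on the input at this output position is [-0.7 -0.6 1.9 / 1.5 3.2 2.8 / 2.6 -0.9 -2.7]. Elementwise product with the kernel and sum: -0.7·0.5 + -0.6·1 + 1.9·1 + 1.5·-1 + 2.8·0.5 + 2.6·1 + -0.9·1 + -2.7·1.
Output[0,1]: The receptive field on the input at this output position is [-0.6 1.9 -2.7 / 3.2 2.8 4.4 / -0.9 -2.7 -0.3]. Elementwise product with the kernel and sum: -0.6·0.5 + 1.9·1 + -2.7·1 + 3.2·-1 + 4.4·0.5 + -0.9·1 + -2.7·1 + -0.3·1.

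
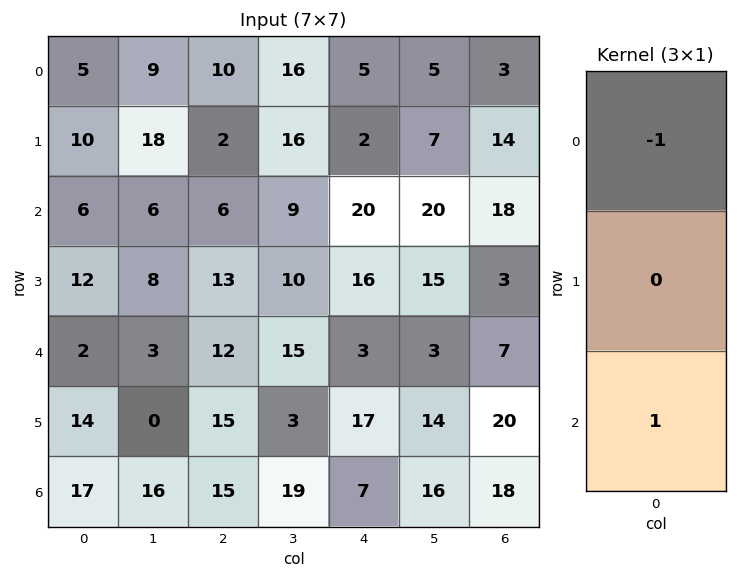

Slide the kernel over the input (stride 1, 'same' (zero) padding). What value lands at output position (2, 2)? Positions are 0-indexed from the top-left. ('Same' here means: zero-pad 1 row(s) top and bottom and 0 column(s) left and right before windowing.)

The receptive field on the zero-padded input at this output position is [2 / 6 / 13]. Elementwise product with the kernel and sum: 2·-1 + 13·1.

11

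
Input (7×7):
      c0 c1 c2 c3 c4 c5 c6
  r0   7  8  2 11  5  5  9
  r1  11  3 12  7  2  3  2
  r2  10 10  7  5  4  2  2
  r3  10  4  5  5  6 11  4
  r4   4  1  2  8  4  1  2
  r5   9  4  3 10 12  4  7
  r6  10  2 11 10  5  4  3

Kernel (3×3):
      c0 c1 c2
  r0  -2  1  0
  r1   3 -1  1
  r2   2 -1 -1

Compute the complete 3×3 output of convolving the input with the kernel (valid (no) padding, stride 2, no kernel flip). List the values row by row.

Output[0,0]: The receptive field on the input at this output position is [7 8 2 / 11 3 12 / 10 10 7]. Elementwise product with the kernel and sum: 7·-2 + 8·1 + 11·3 + 3·-1 + 12·1 + 10·2 + 10·-1 + 7·-1.

39 43 4
26 -1 10
26 22 35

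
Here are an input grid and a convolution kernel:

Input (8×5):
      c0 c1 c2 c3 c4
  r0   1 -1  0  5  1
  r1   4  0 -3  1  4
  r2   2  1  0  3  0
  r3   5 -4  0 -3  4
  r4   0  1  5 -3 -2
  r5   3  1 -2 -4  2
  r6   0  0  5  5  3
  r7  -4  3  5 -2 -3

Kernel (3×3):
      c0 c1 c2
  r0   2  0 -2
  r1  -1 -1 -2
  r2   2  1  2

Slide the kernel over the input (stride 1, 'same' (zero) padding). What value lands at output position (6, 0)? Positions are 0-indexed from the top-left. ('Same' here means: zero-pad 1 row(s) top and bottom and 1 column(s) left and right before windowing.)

0

The receptive field on the zero-padded input at this output position is [0 3 1 / 0 0 0 / 0 -4 3]. Elementwise product with the kernel and sum: 0·2 + 1·-2 + 0·-1 + 0·-1 + 0·-2 + 0·2 + -4·1 + 3·2.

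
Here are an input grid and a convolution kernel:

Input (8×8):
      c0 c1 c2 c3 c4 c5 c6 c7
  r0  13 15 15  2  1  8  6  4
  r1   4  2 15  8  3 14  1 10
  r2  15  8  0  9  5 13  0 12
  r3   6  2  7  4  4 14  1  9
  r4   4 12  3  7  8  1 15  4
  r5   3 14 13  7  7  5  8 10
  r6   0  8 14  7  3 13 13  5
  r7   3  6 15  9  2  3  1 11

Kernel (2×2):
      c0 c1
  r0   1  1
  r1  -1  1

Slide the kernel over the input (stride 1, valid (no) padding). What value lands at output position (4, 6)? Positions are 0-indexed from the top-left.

The receptive field on the input at this output position is [15 4 / 8 10]. Elementwise product with the kernel and sum: 15·1 + 4·1 + 8·-1 + 10·1.

21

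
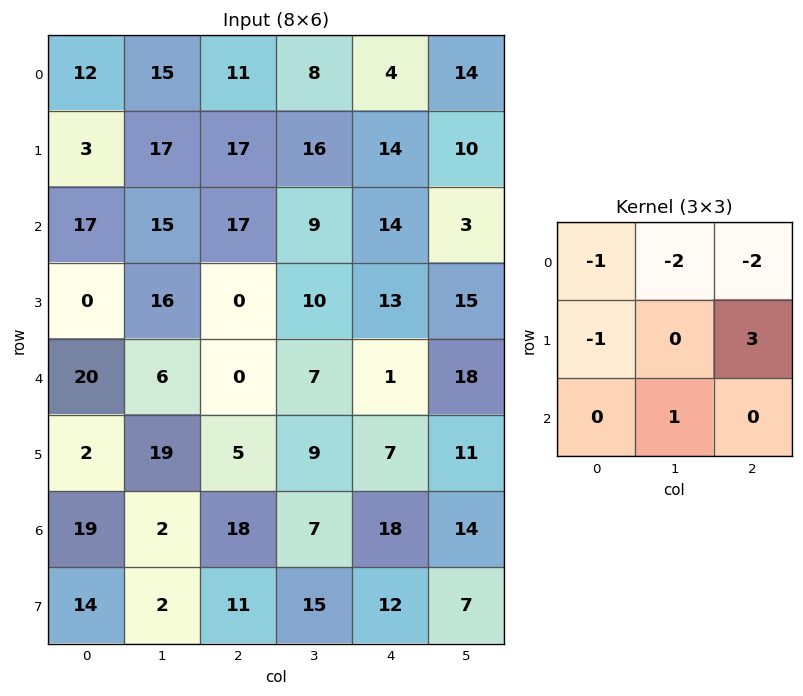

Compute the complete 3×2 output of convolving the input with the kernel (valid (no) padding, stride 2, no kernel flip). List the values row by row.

-1 -1
-75 -17
-17 7

Output[0,0]: The receptive field on the input at this output position is [12 15 11 / 3 17 17 / 17 15 17]. Elementwise product with the kernel and sum: 12·-1 + 15·-2 + 11·-2 + 3·-1 + 17·3 + 15·1.
Output[0,1]: The receptive field on the input at this output position is [11 8 4 / 17 16 14 / 17 9 14]. Elementwise product with the kernel and sum: 11·-1 + 8·-2 + 4·-2 + 17·-1 + 14·3 + 9·1.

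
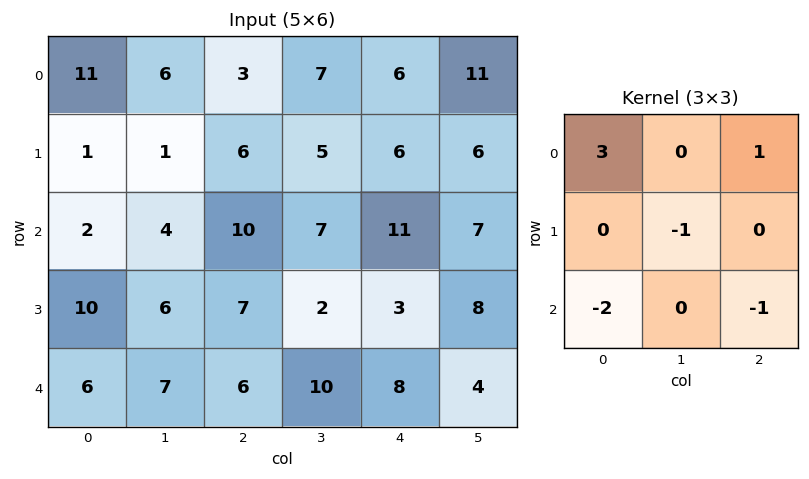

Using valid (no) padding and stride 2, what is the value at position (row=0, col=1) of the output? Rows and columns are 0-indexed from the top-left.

The receptive field on the input at this output position is [3 7 6 / 6 5 6 / 10 7 11]. Elementwise product with the kernel and sum: 3·3 + 6·1 + 5·-1 + 10·-2 + 11·-1.

-21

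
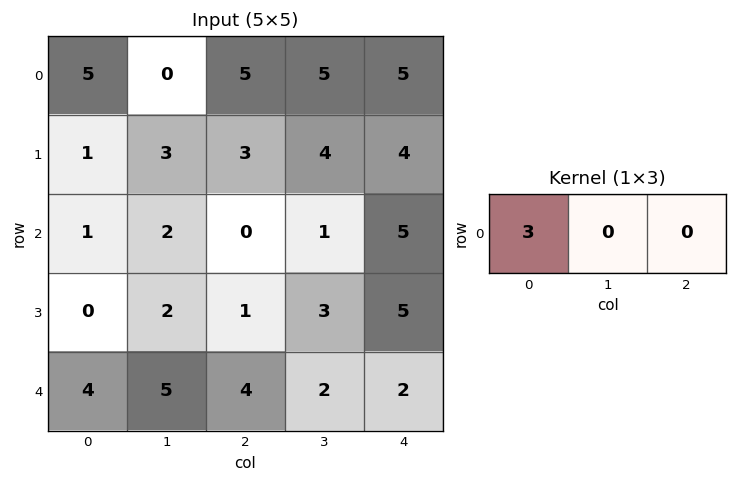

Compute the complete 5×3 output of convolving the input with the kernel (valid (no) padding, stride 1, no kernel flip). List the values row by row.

Output[0,0]: The receptive field on the input at this output position is [5 0 5]. Elementwise product with the kernel and sum: 5·3.

15 0 15
3 9 9
3 6 0
0 6 3
12 15 12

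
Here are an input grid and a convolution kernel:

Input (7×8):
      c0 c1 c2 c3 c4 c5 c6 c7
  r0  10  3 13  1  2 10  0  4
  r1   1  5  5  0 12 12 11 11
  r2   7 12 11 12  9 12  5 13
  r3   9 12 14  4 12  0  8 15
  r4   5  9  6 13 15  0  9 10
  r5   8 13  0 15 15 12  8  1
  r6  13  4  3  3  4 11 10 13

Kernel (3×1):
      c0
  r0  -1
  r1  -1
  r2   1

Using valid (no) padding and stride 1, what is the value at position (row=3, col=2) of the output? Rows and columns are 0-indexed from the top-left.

The receptive field on the input at this output position is [14 / 6 / 0]. Elementwise product with the kernel and sum: 14·-1 + 6·-1 + 0·1.

-20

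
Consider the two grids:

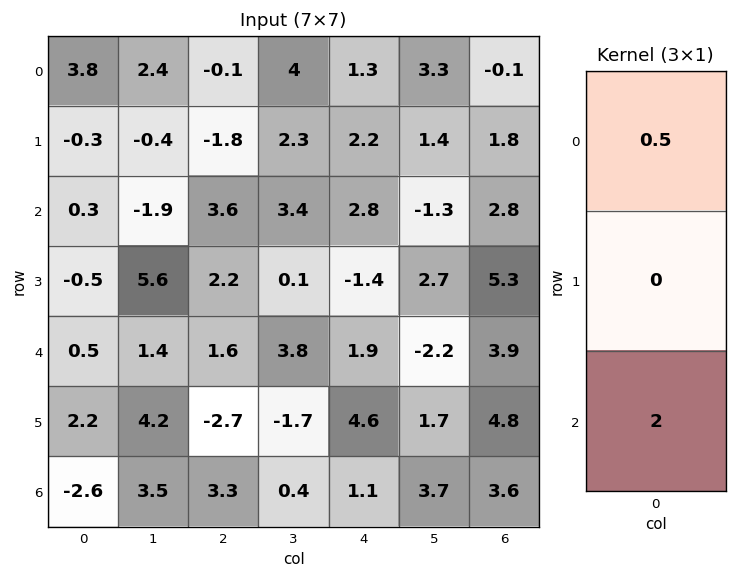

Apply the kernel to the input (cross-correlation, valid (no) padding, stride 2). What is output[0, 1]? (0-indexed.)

The receptive field on the input at this output position is [-0.1 / -1.8 / 3.6]. Elementwise product with the kernel and sum: -0.1·0.5 + 3.6·2.

7.15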